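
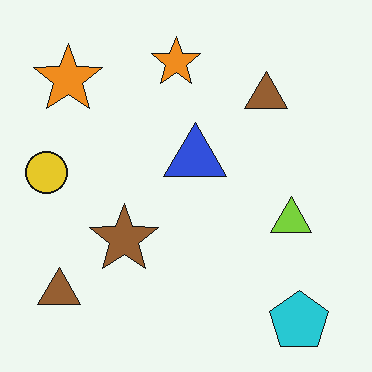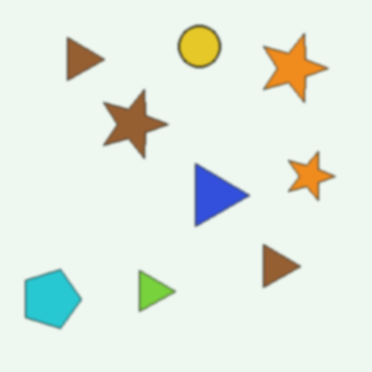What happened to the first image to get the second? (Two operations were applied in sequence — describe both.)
The transformation is: rotated 90° clockwise, then lightly blurred.

The cyan pentagon sits in the bottom-right of the first image and the bottom-left of the second — consistent with a whole-image 90° clockwise rotation. Shape edges and outlines are uniformly softened across the whole image.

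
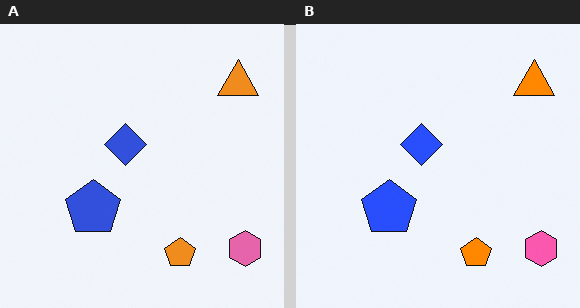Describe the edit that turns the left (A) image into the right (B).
Slightly oversaturated.

All colors are more vivid — a global saturation change.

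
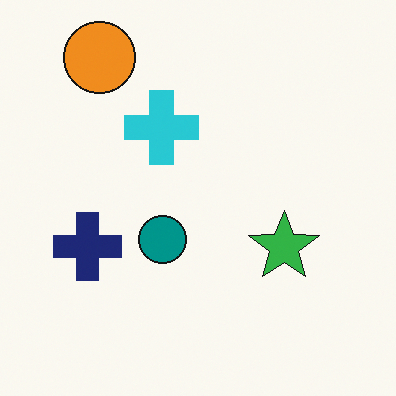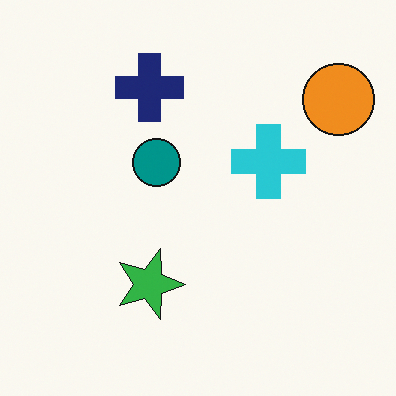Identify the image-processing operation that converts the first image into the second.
This is the original image rotated 90° clockwise.

The orange circle sits in the top-left of the first image and the top-right of the second — consistent with a whole-image 90° clockwise rotation.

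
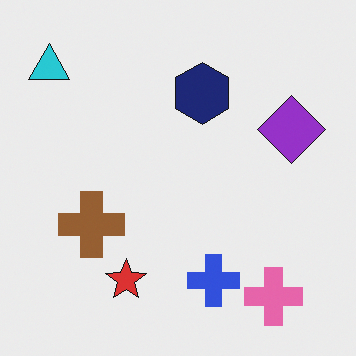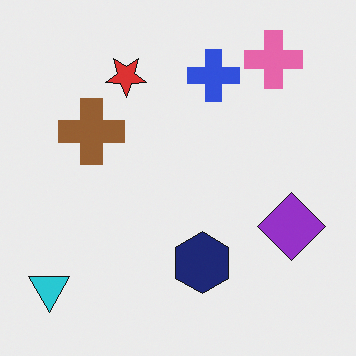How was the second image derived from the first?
Flipped vertically (top ↔ bottom).

The pink cross is in the bottom-right of the first image and the top-right of the second — shapes on opposite sides of the horizontal midline have swapped in a mirror flip.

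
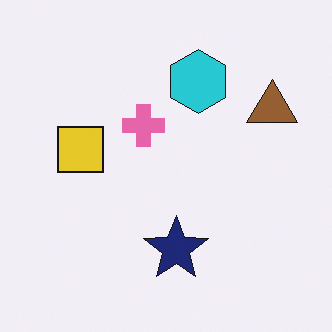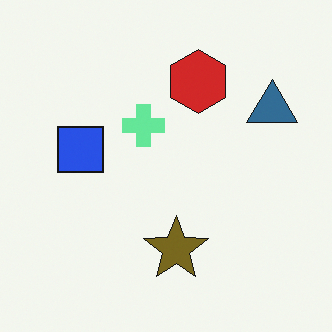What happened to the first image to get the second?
The second image is the first hue-shifted by a large amount.

Every shape's color has rotated by the same amount around the hue wheel — a uniform hue shift.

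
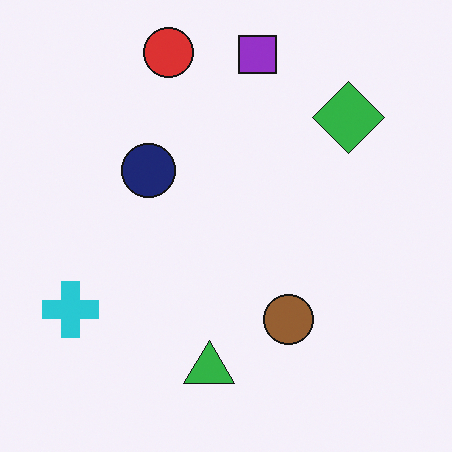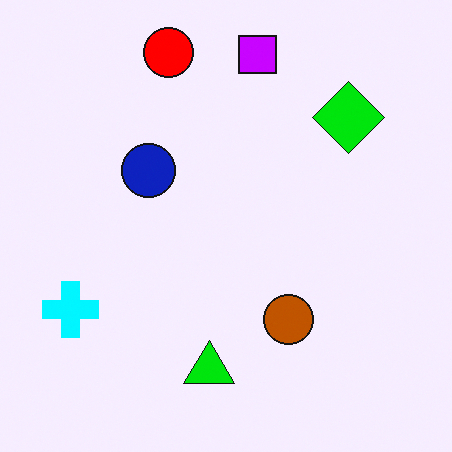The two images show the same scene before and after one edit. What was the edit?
Made much more vivid (saturation change).

All colors are more vivid — a global saturation change.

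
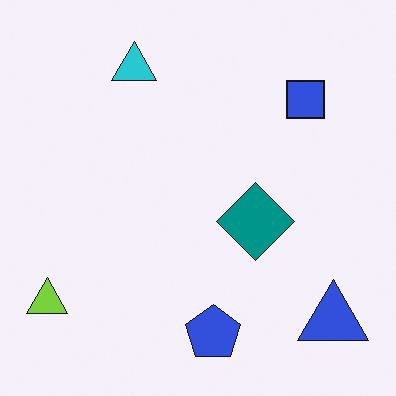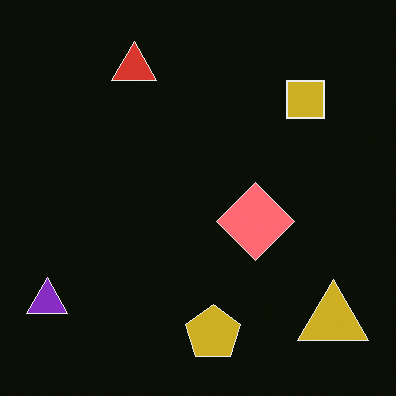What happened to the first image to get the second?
The image was color-inverted (negative).

The light background has become dark and every shape's color is its complement — a photographic negative.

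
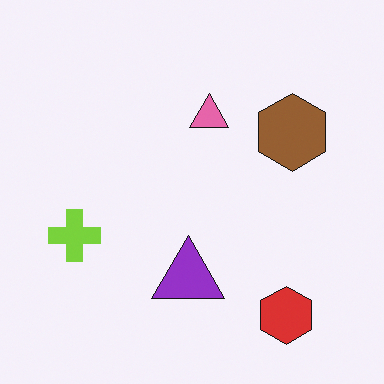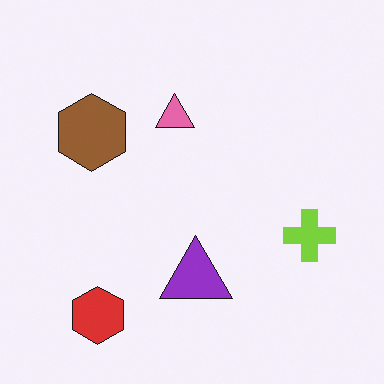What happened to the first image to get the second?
The second image is the first flipped horizontally (left ↔ right).

The lime cross is in the left of the first image and the right of the second — shapes on opposite sides of the vertical midline have swapped in a mirror flip.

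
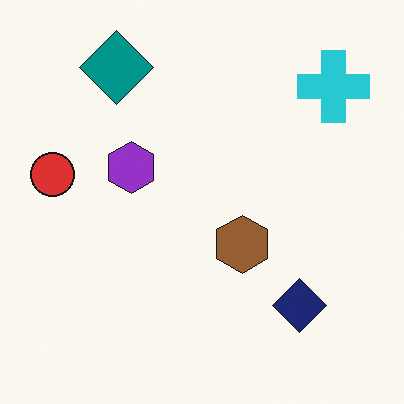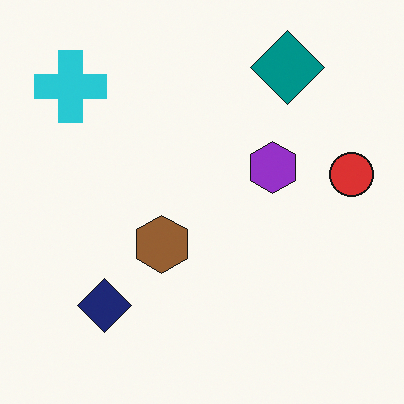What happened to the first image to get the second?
This is the original image flipped horizontally (left ↔ right).

The red circle is in the left of the first image and the right of the second — shapes on opposite sides of the vertical midline have swapped in a mirror flip.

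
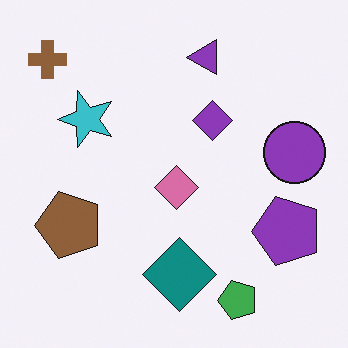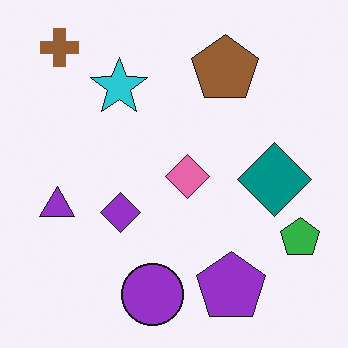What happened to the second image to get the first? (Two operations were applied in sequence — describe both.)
The image was transposed (reflected across the top-left ↔ bottom-right diagonal), then slightly desaturated.

Shapes have swapped their row and column positions — what was in the top-right is now in the bottom-left — a diagonal reflection. All colors are more muted and greyish — a global saturation change.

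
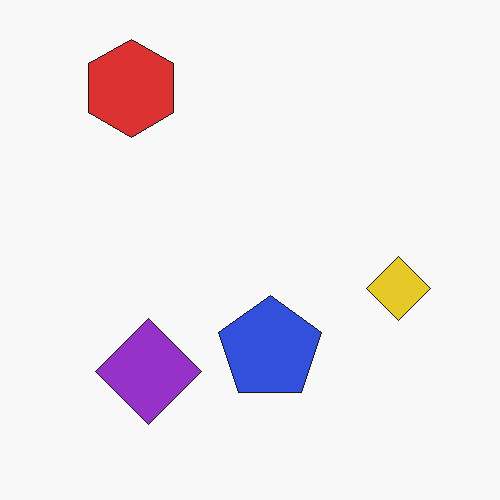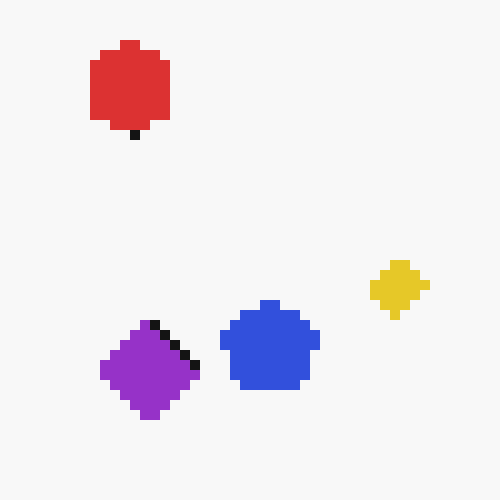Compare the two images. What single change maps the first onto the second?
The second image is the first heavily pixelated into large blocks.

Shapes are reduced to large square blocks; fine edges and outlines are lost — a downscale-then-upscale (mosaic) effect.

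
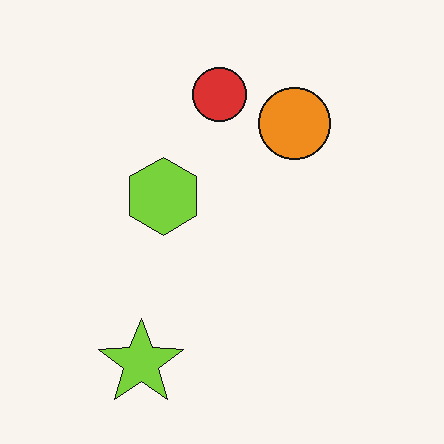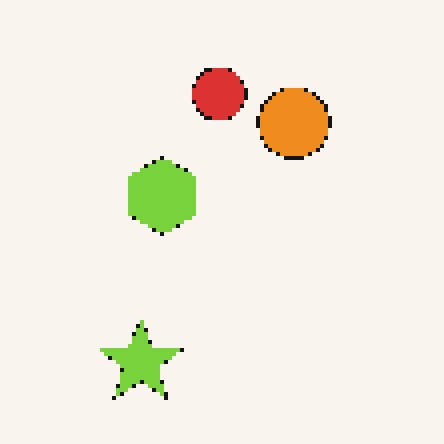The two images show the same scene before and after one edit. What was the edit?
The transformation is: lightly pixelated (a mild mosaic effect).

Shapes are reduced to large square blocks; fine edges and outlines are lost — a downscale-then-upscale (mosaic) effect.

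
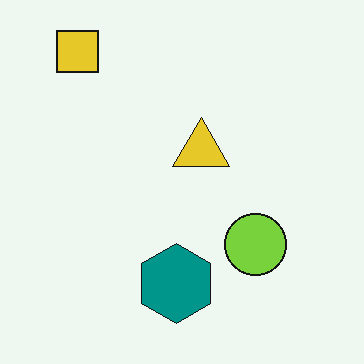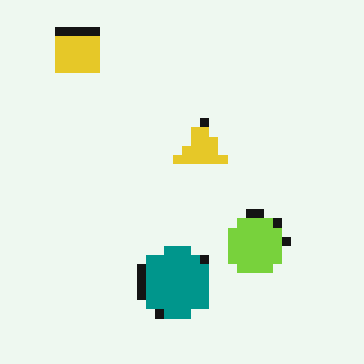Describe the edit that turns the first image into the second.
This is the original image heavily pixelated into large blocks.

Shapes are reduced to large square blocks; fine edges and outlines are lost — a downscale-then-upscale (mosaic) effect.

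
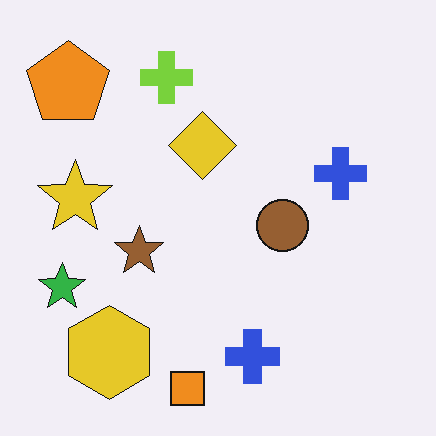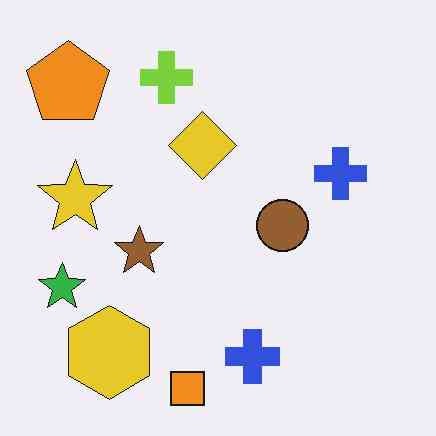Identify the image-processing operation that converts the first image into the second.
JPEG-compressed with visible artifacts.

Blocky 8×8 compression artifacts appear around shape edges and the flat background shows ringing — characteristic JPEG degradation.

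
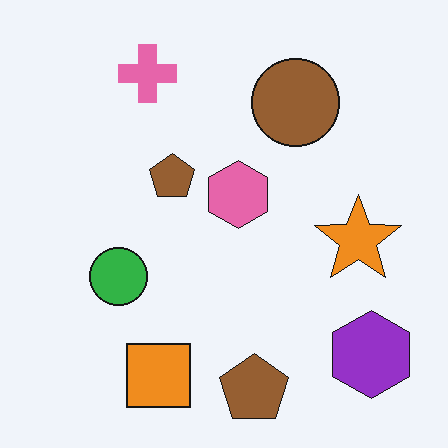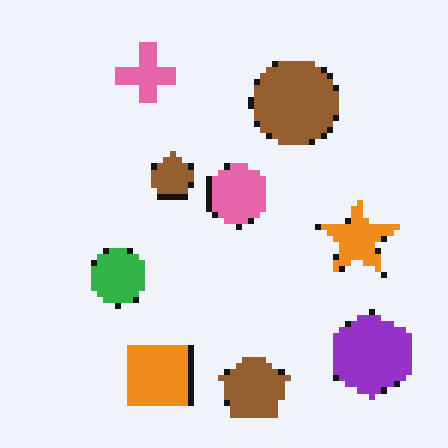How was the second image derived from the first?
The transformation is: moderately pixelated.

Shapes are reduced to large square blocks; fine edges and outlines are lost — a downscale-then-upscale (mosaic) effect.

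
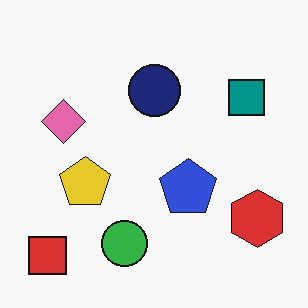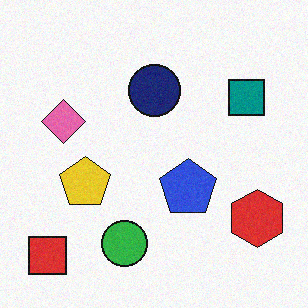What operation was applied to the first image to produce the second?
Degraded with subtle gaussian noise.

Random speckle covers the whole image, including the flat background.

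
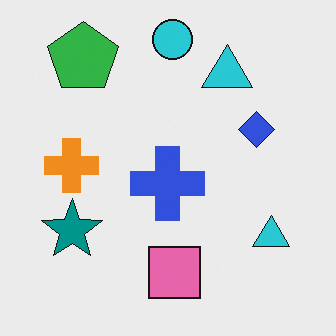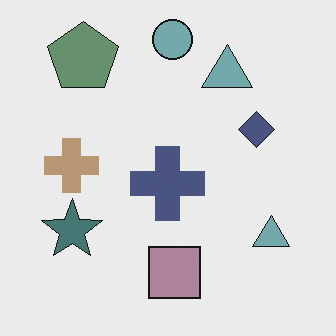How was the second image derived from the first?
The transformation is: heavily desaturated.

All colors are more muted and greyish — a global saturation change.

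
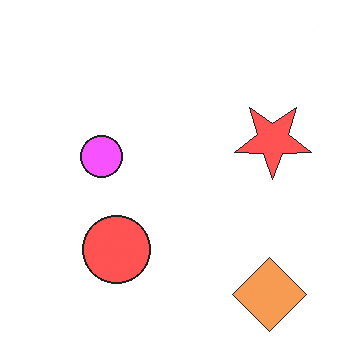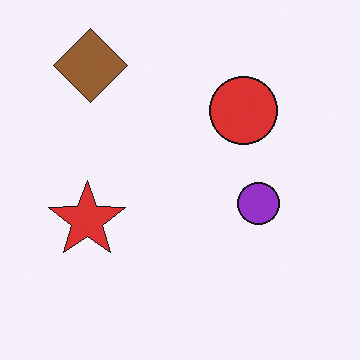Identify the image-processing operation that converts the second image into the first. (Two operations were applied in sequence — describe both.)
The transformation is: rotated 180°, then noticeably brightened.

The brown diamond sits in the top-left of the second image and the bottom-right of the first — consistent with a whole-image 180° rotation. Every pixel — background and shapes alike — is uniformly brightened.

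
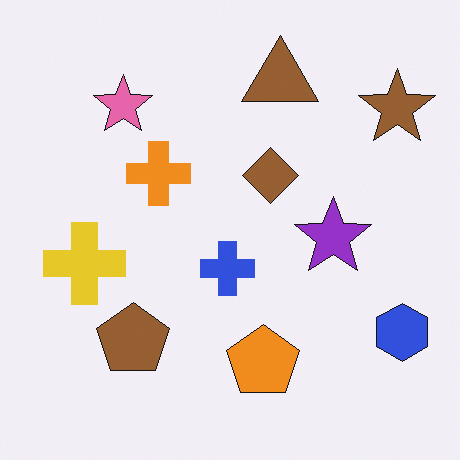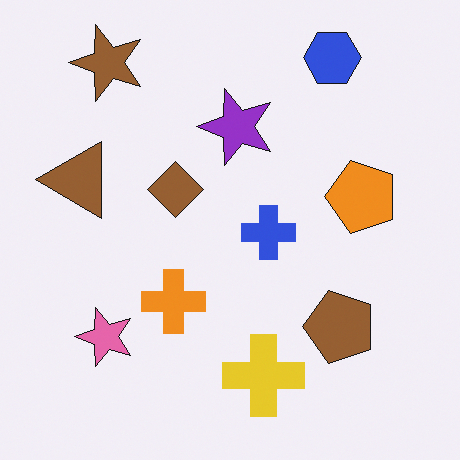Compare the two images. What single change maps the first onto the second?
This is the original image rotated 90° counter-clockwise.

The brown star sits in the top-right of the first image and the top-left of the second — consistent with a whole-image 90° counter-clockwise rotation.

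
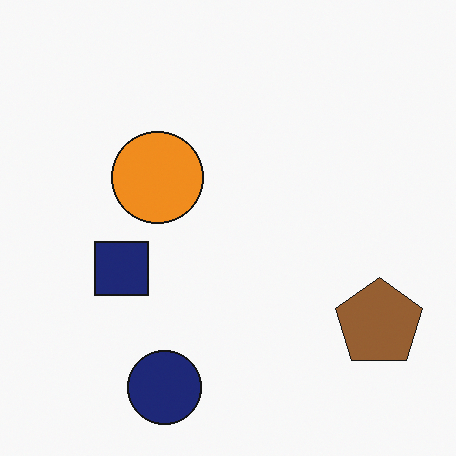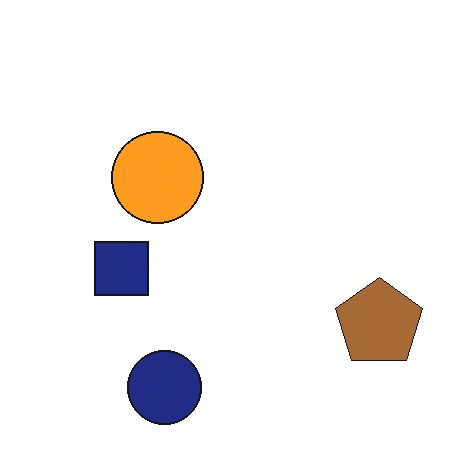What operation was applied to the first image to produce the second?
Brightened a little.

Every pixel — background and shapes alike — is uniformly brightened.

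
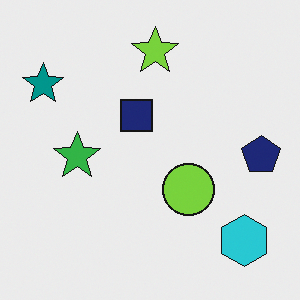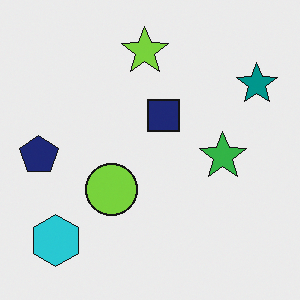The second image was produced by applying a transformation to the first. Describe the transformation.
Flipped horizontally (left ↔ right).

The navy pentagon is in the right of the first image and the left of the second — shapes on opposite sides of the vertical midline have swapped in a mirror flip.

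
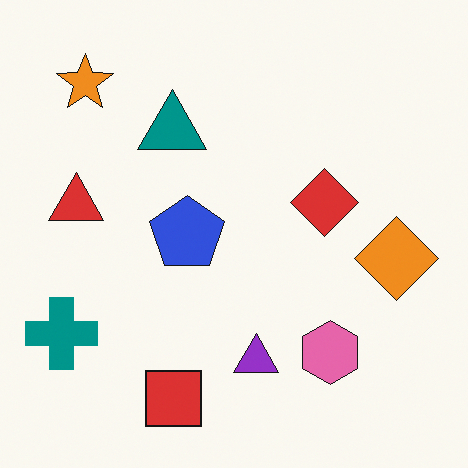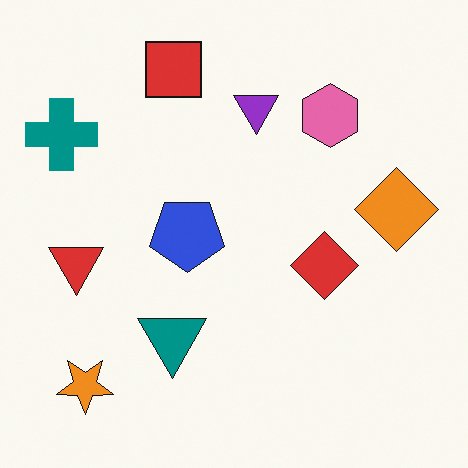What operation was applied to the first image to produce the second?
The image was flipped vertically (top ↔ bottom).

The red square is in the bottom of the first image and the top of the second — shapes on opposite sides of the horizontal midline have swapped in a mirror flip.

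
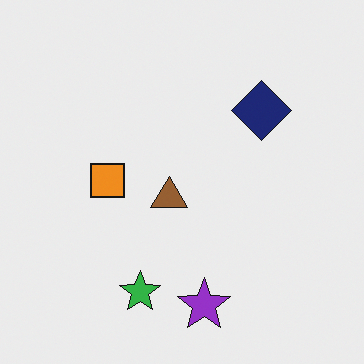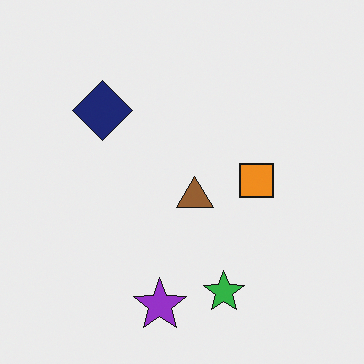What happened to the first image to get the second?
The image was flipped horizontally (left ↔ right).

The navy diamond is in the top-right of the first image and the top-left of the second — shapes on opposite sides of the vertical midline have swapped in a mirror flip.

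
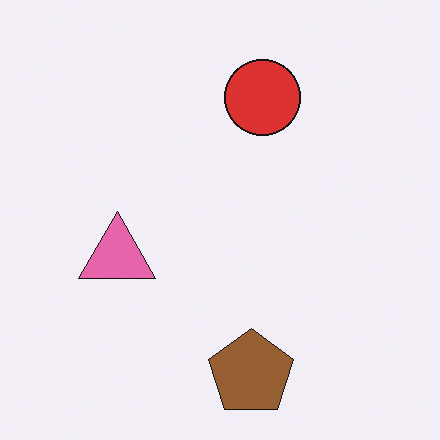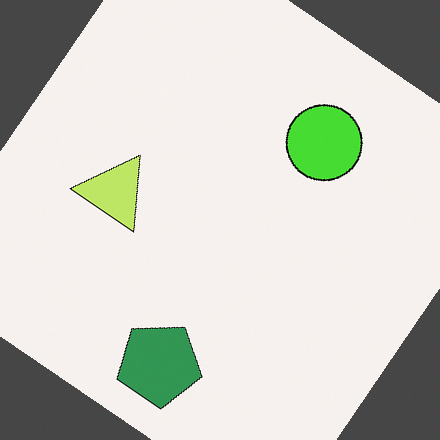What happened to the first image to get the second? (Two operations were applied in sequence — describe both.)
The transformation is: hue-shifted through roughly a third of the color wheel, then rotated clockwise by a large amount — several tens of degrees.

Every shape's color has rotated by the same amount around the hue wheel — a uniform hue shift. Every shape is tilted by the same angle and the image corners show triangular fill wedges — a whole-image rotation by a non-right angle.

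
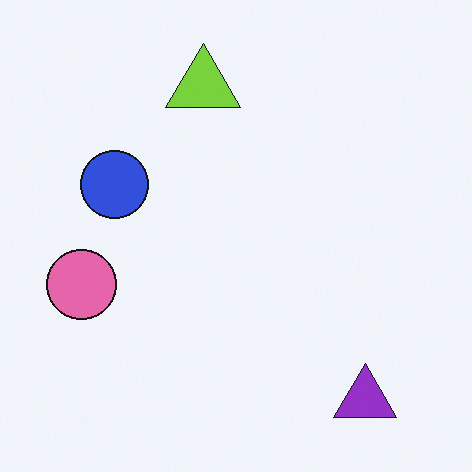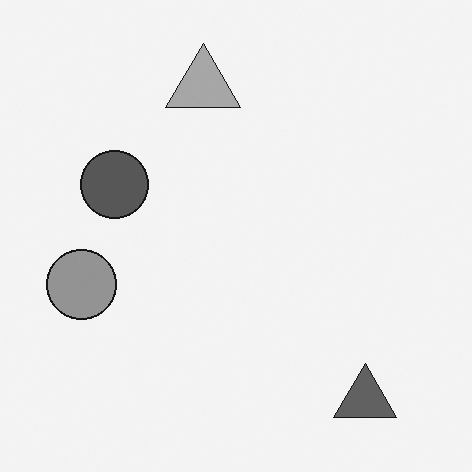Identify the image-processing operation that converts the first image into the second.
Converted to grayscale.

All color is removed — every shape is now a shade of grey.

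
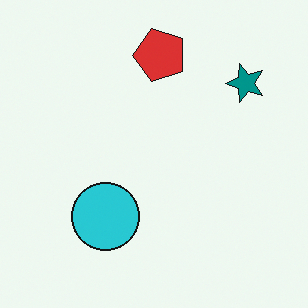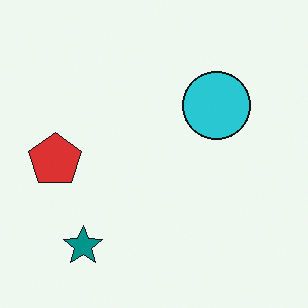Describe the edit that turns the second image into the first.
It was transposed (reflected across the top-left ↔ bottom-right diagonal).

Shapes have swapped their row and column positions — what was in the top-right is now in the bottom-left — a diagonal reflection.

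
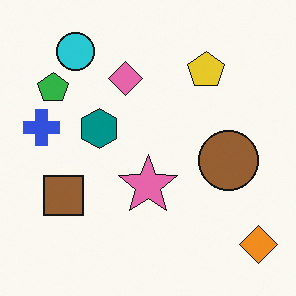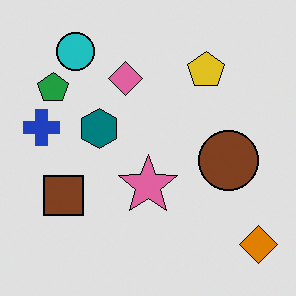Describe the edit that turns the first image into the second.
The transformation is: moderately posterized.

Each flat color has snapped to a coarser quantized level — most visibly, the near-white background has dropped to a flat grey.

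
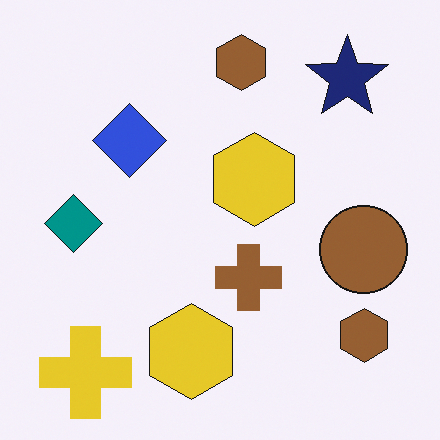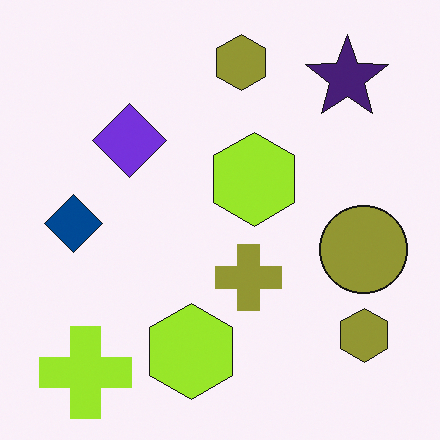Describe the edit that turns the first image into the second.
Hue-shifted by a small amount.

Every shape's color has rotated by the same amount around the hue wheel — a uniform hue shift.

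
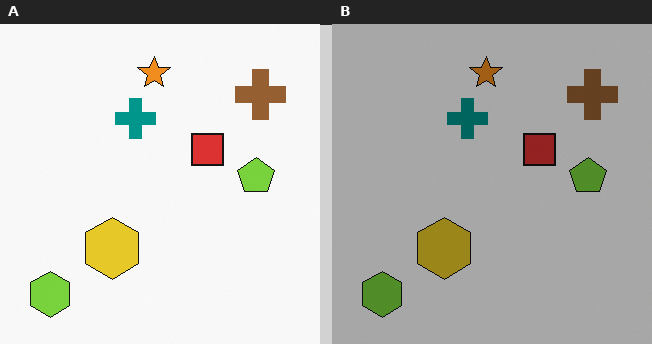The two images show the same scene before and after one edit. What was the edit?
Substantially darkened.

Every pixel — background and shapes alike — is uniformly darkened.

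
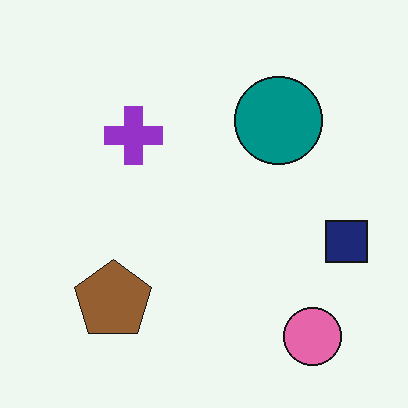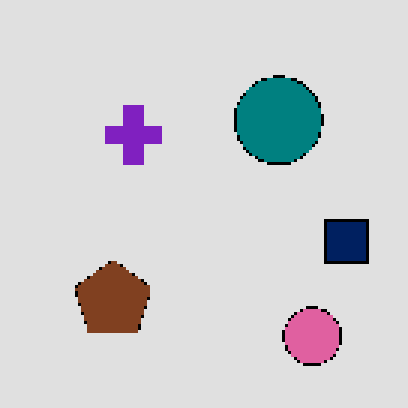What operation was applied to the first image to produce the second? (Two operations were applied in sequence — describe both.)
This is the original image posterized to a reduced palette, then mildly pixelated.

Each flat color has snapped to a coarser quantized level — most visibly, the near-white background has dropped to a flat grey. Shapes are reduced to large square blocks; fine edges and outlines are lost — a downscale-then-upscale (mosaic) effect.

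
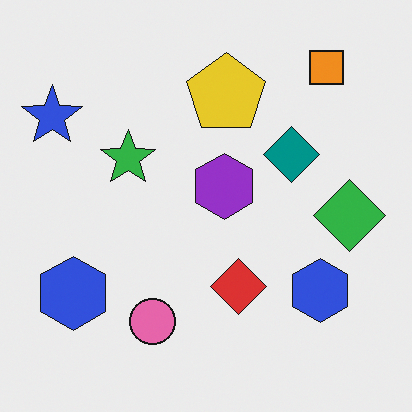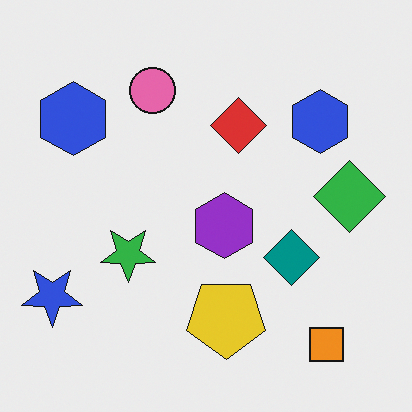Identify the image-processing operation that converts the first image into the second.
The image was flipped vertically (top ↔ bottom).

The orange square is in the top-right of the first image and the bottom-right of the second — shapes on opposite sides of the horizontal midline have swapped in a mirror flip.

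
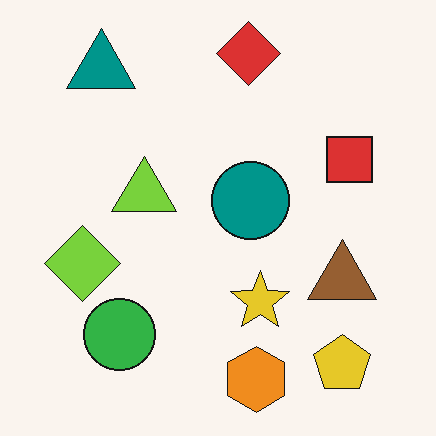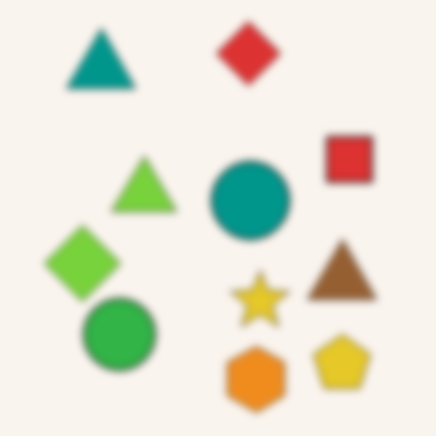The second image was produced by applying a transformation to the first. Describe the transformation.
It was moderately blurred.

Shape edges and outlines are uniformly softened across the whole image.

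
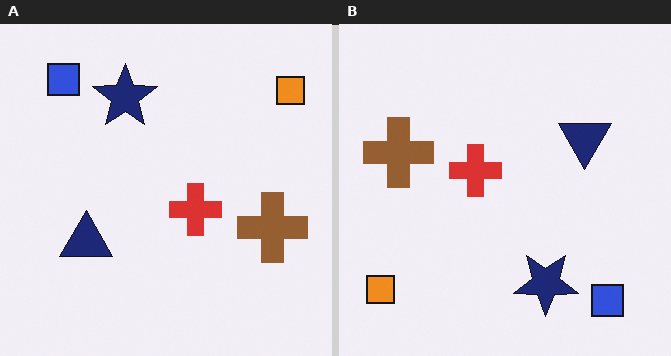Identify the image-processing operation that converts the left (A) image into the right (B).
It was rotated 180°.

The orange square sits in the top-right of the left (A) image and the bottom-left of the right (B) — consistent with a whole-image 180° rotation.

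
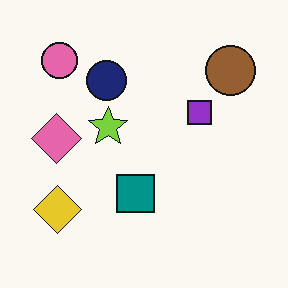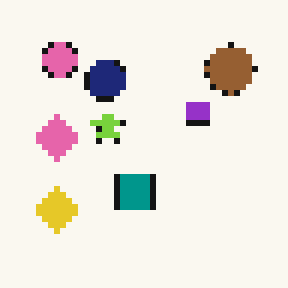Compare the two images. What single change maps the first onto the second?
The second image is the first pixelated into visible square blocks.

Shapes are reduced to large square blocks; fine edges and outlines are lost — a downscale-then-upscale (mosaic) effect.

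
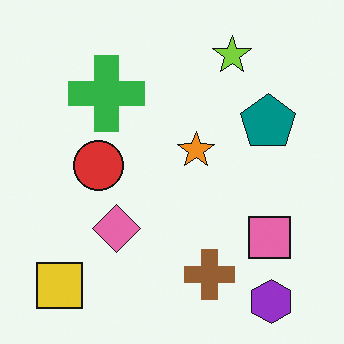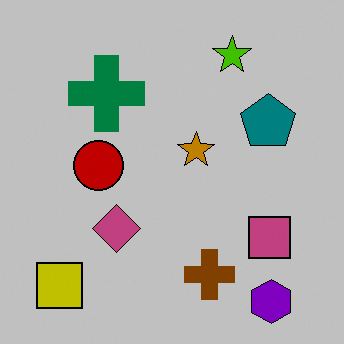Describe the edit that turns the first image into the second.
The second image is the first aggressively posterized.

Each flat color has snapped to a coarser quantized level — most visibly, the near-white background has dropped to a flat grey.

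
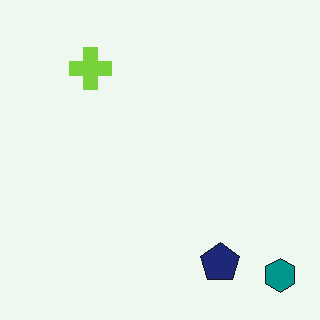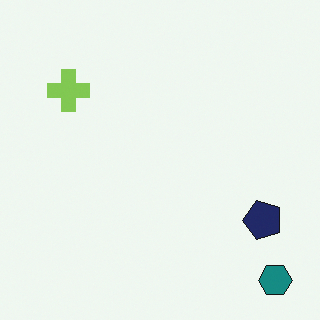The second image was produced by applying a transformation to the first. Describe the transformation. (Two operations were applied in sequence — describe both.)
This is the original image slightly desaturated, then transposed (reflected across the top-left ↔ bottom-right diagonal).

All colors are more muted and greyish — a global saturation change. Shapes have swapped their row and column positions — what was in the top-right is now in the bottom-left — a diagonal reflection.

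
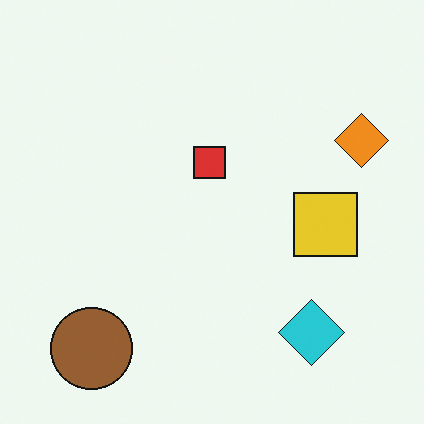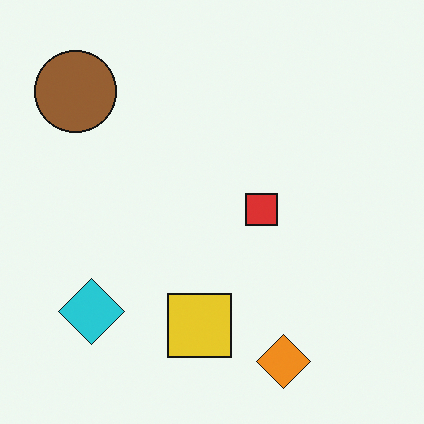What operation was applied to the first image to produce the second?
The image was rotated 90° clockwise.

The brown circle sits in the bottom-left of the first image and the top-left of the second — consistent with a whole-image 90° clockwise rotation.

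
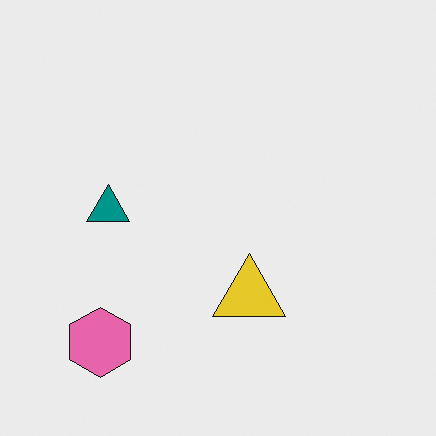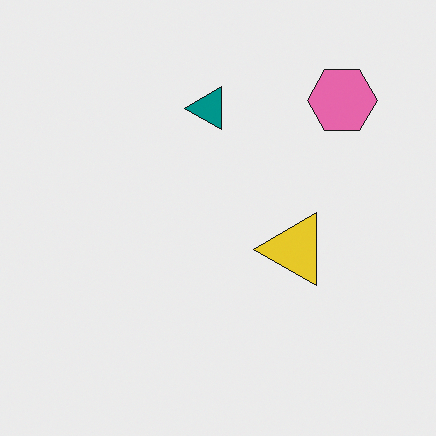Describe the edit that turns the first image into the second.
The image was transposed (reflected across the top-left ↔ bottom-right diagonal).

Shapes have swapped their row and column positions — what was in the top-right is now in the bottom-left — a diagonal reflection.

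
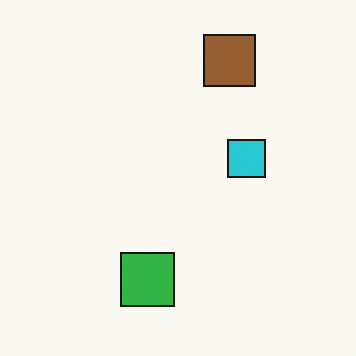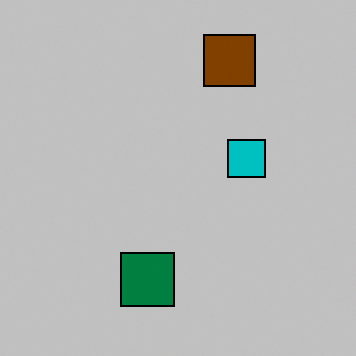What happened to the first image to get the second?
This is the original image heavily posterized to just a handful of flat colors.

Each flat color has snapped to a coarser quantized level — most visibly, the near-white background has dropped to a flat grey.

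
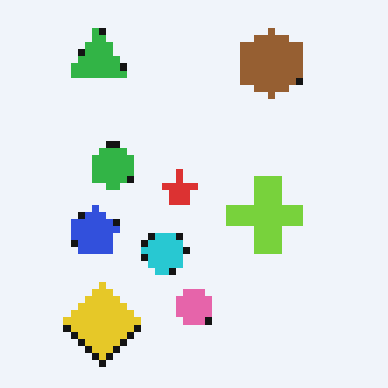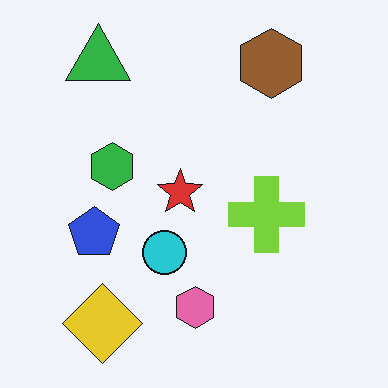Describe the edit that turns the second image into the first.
The first image is the second moderately pixelated.

Shapes are reduced to large square blocks; fine edges and outlines are lost — a downscale-then-upscale (mosaic) effect.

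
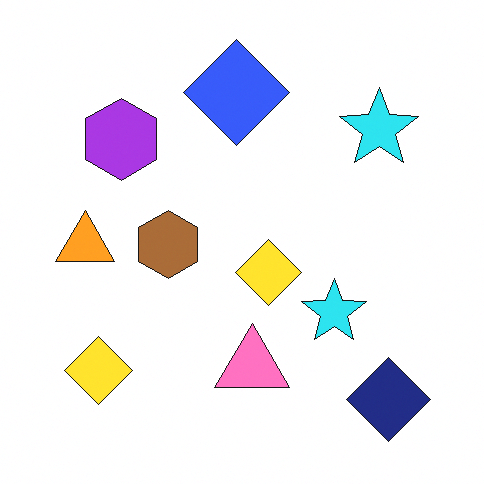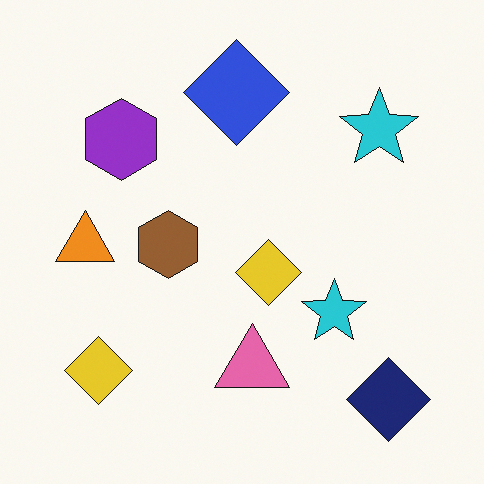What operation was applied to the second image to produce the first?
The image was slightly brightened.

Every pixel — background and shapes alike — is uniformly brightened.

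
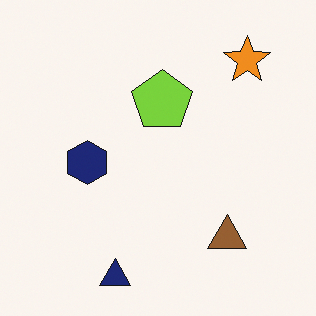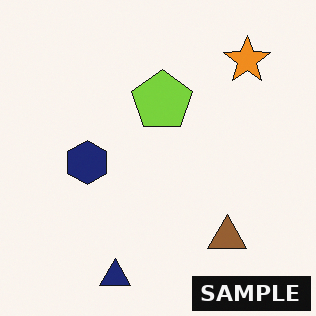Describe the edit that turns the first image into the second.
This is the original image watermarked with the text "SAMPLE" in the lower-right corner.

A dark label reading "SAMPLE" appears in the lower-right corner.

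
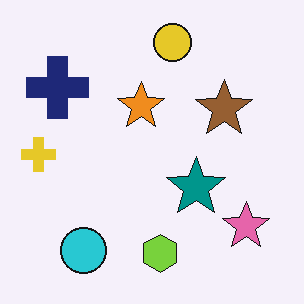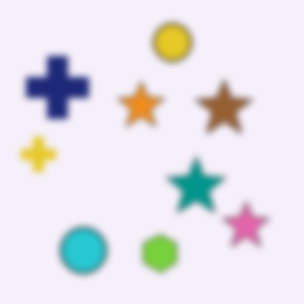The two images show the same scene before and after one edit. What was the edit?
The transformation is: moderately blurred.

Shape edges and outlines are uniformly softened across the whole image.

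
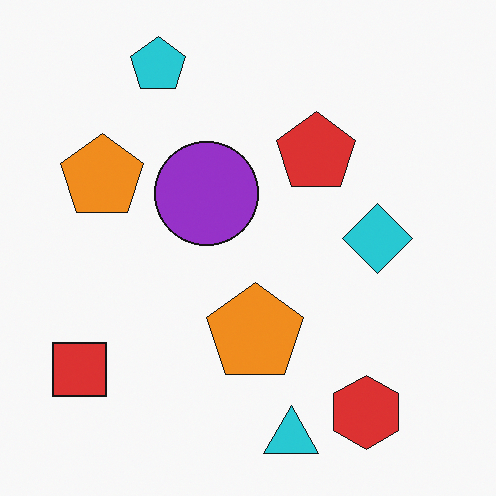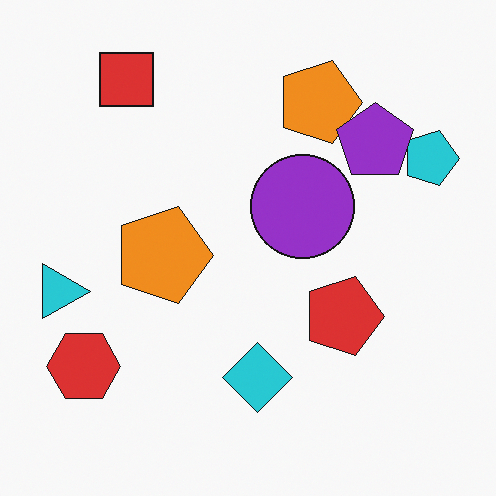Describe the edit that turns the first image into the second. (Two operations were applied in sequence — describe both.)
It was rotated 90° clockwise, then overlaid with an additional purple pentagon.

The red square sits in the bottom-left of the first image and the top-left of the second — consistent with a whole-image 90° clockwise rotation. A purple pentagon appears in the second image that is absent from the first.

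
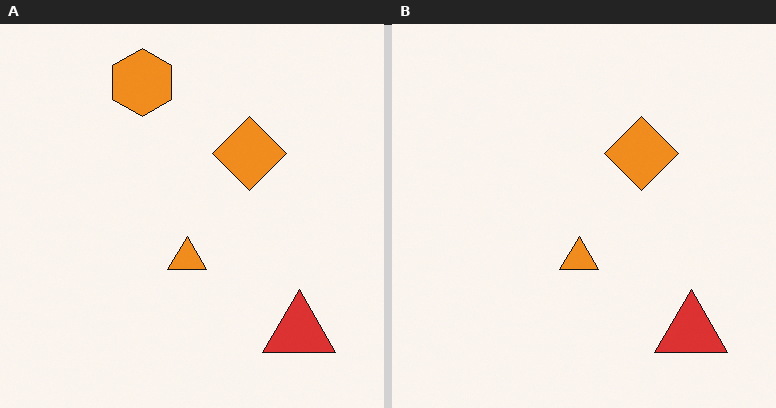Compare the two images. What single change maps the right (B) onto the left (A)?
The image was overlaid with an additional orange hexagon.

An orange hexagon appears in the left (A) image that is absent from the right (B).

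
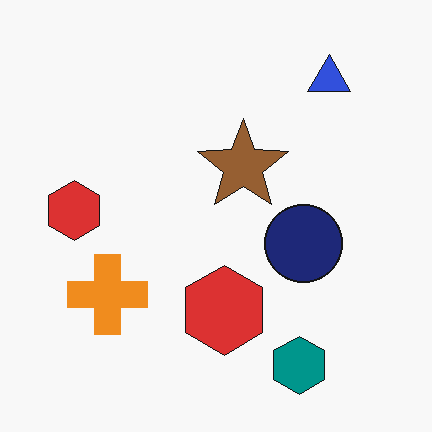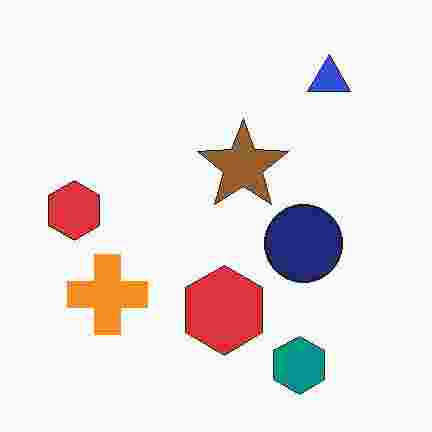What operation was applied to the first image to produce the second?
Degraded with heavy JPEG compression.

Blocky 8×8 compression artifacts appear around shape edges and the flat background shows ringing — characteristic JPEG degradation.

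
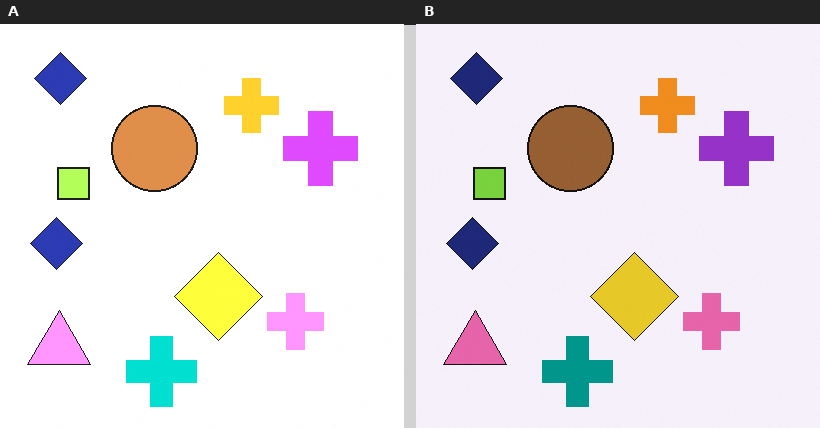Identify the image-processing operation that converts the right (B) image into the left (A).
The transformation is: brightened a lot.

Every pixel — background and shapes alike — is uniformly brightened.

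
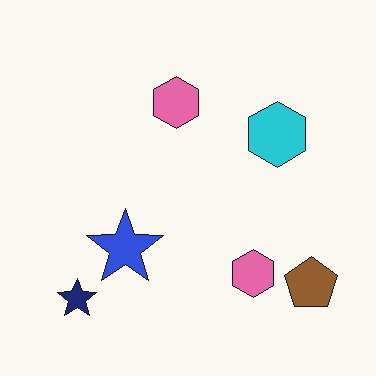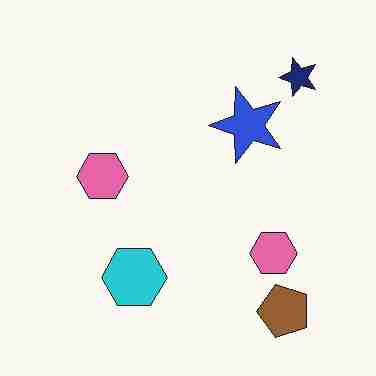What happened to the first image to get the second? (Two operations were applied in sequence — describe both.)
It was transposed (reflected across the top-left ↔ bottom-right diagonal), then degraded with heavy JPEG compression.

Shapes have swapped their row and column positions — what was in the top-right is now in the bottom-left — a diagonal reflection. Blocky 8×8 compression artifacts appear around shape edges and the flat background shows ringing — characteristic JPEG degradation.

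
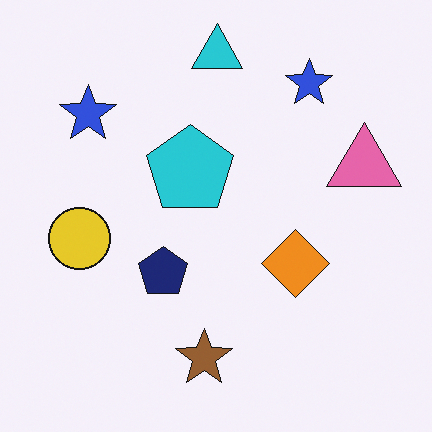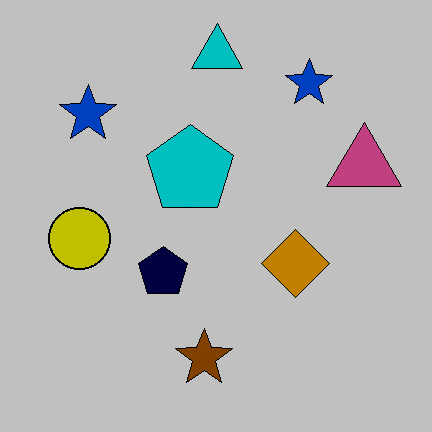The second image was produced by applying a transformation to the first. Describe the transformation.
The image was aggressively posterized.

Each flat color has snapped to a coarser quantized level — most visibly, the near-white background has dropped to a flat grey.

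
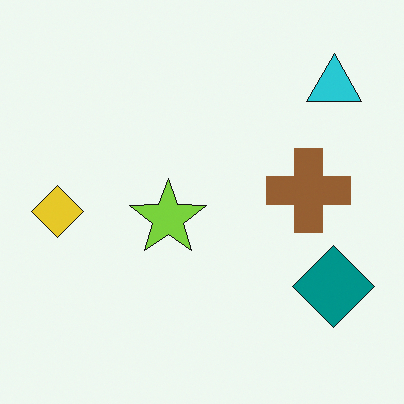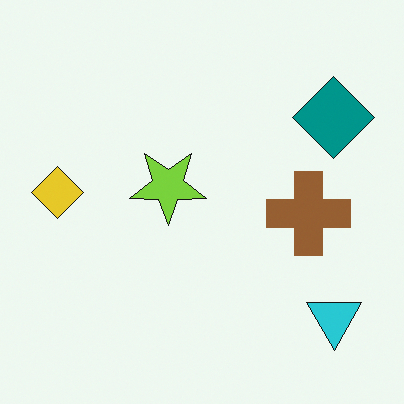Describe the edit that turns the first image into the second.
The image was flipped vertically (top ↔ bottom).

The cyan triangle is in the top-right of the first image and the bottom-right of the second — shapes on opposite sides of the horizontal midline have swapped in a mirror flip.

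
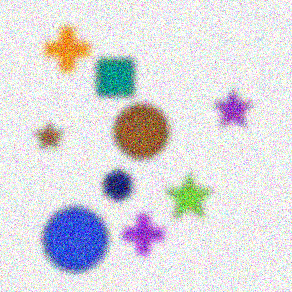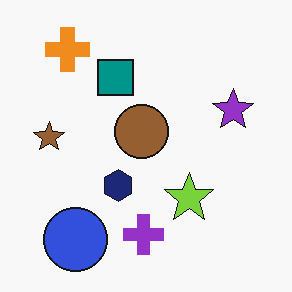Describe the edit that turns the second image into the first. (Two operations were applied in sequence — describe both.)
Noticeably gaussian-blurred, then degraded with strong gaussian noise.

Shape edges and outlines are uniformly softened across the whole image. Random speckle covers the whole image, including the flat background.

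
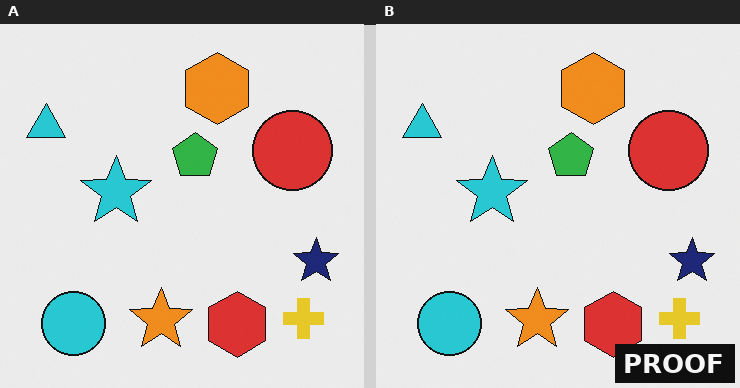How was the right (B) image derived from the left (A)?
The right (B) image is the left (A) watermarked with the text "PROOF" in the lower-right corner.

A dark label reading "PROOF" appears in the lower-right corner.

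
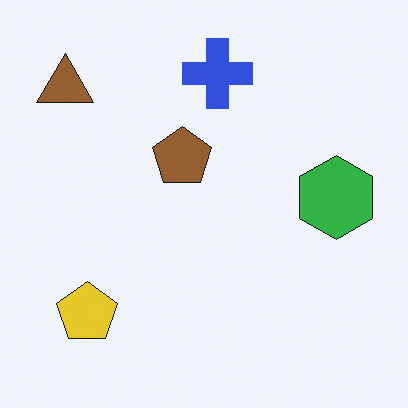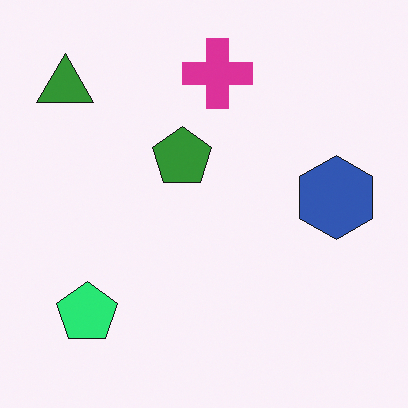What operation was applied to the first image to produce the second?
The transformation is: hue-shifted through roughly a third of the color wheel.

Every shape's color has rotated by the same amount around the hue wheel — a uniform hue shift.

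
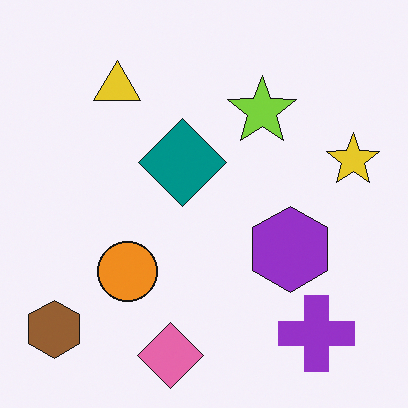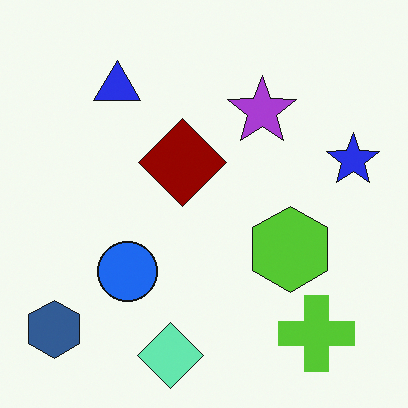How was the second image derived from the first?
Hue-shifted through roughly half the color wheel.

Every shape's color has rotated by the same amount around the hue wheel — a uniform hue shift.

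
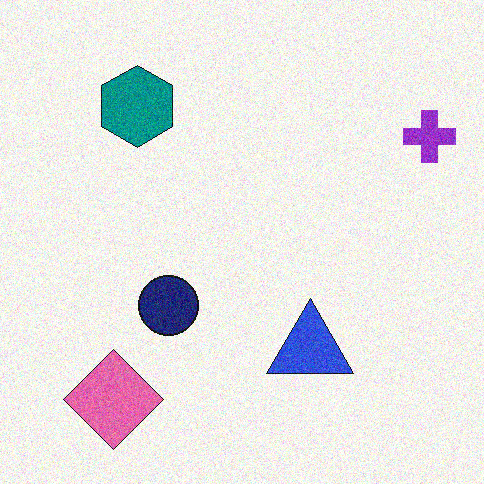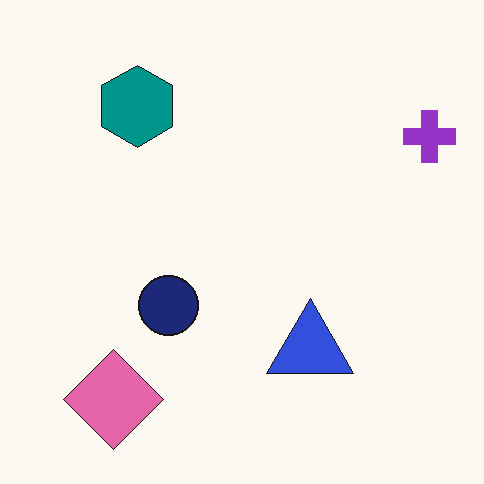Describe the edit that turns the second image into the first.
The transformation is: degraded with visible gaussian noise.

Random speckle covers the whole image, including the flat background.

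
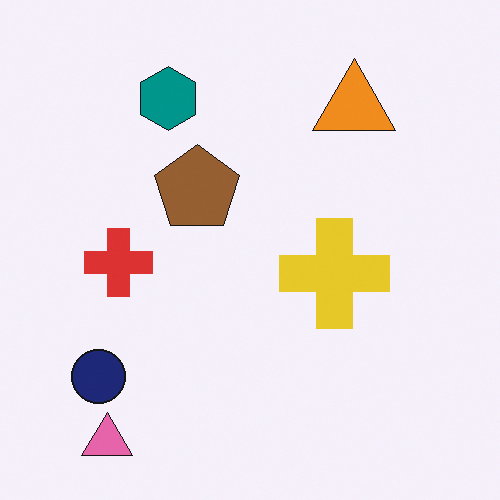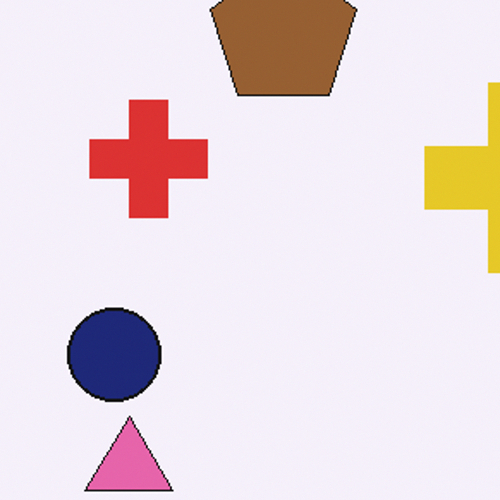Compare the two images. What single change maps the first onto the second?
The second image is the first cropped to a noticeably smaller region and rescaled.

The visible shapes are larger and the field of view is narrower; shapes near the original edges may be partly or wholly outside the frame — a crop-and-rescale.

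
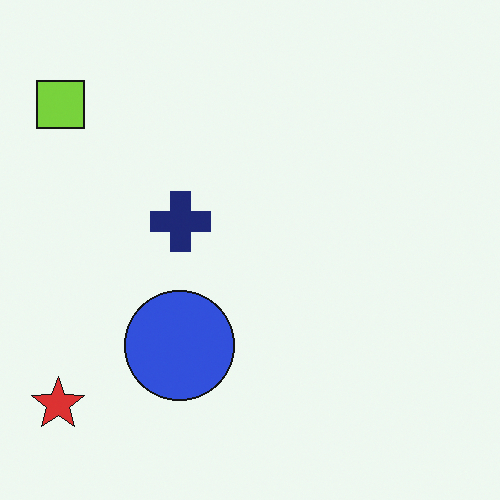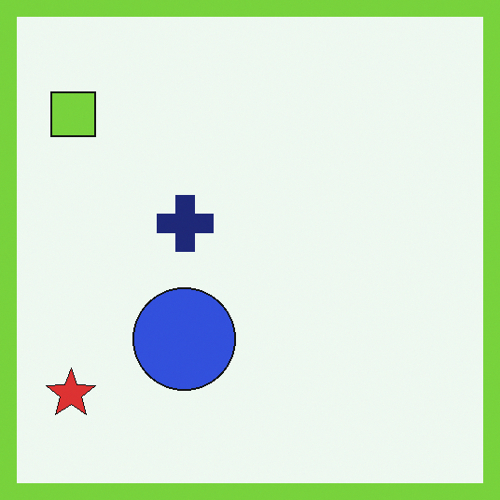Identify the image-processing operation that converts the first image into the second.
The transformation is: framed with a lime border.

A solid lime frame runs around the edge of the second image, with the content slightly shrunk inside it.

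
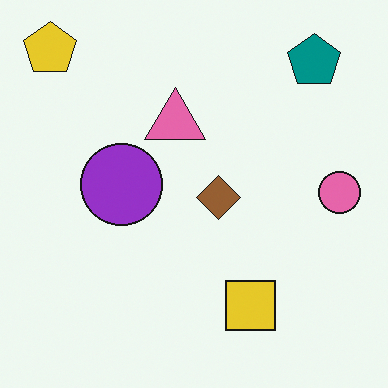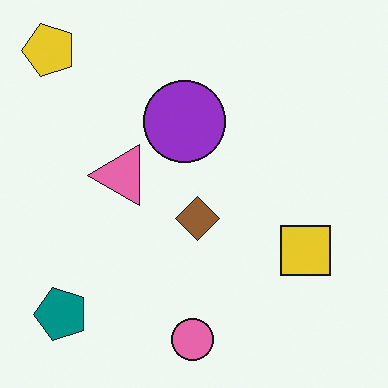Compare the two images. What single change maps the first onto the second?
The second image is the first transposed (reflected across the top-left ↔ bottom-right diagonal).

Shapes have swapped their row and column positions — what was in the top-right is now in the bottom-left — a diagonal reflection.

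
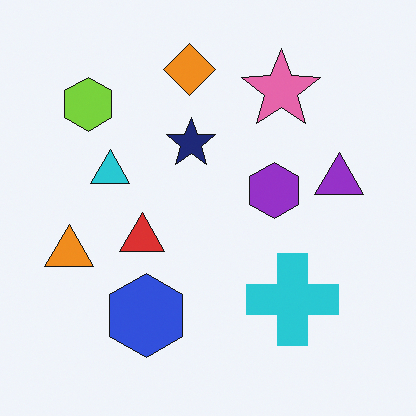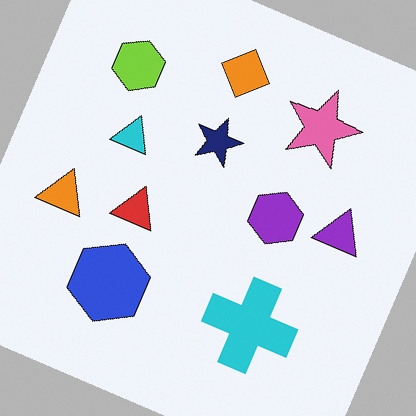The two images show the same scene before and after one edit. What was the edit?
The image was rotated clockwise by a moderate amount.

Every shape is tilted by the same angle and the image corners show triangular fill wedges — a whole-image rotation by a non-right angle.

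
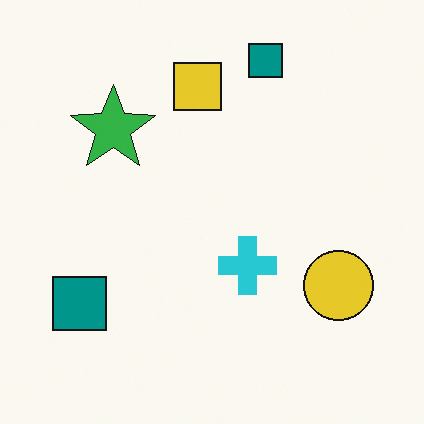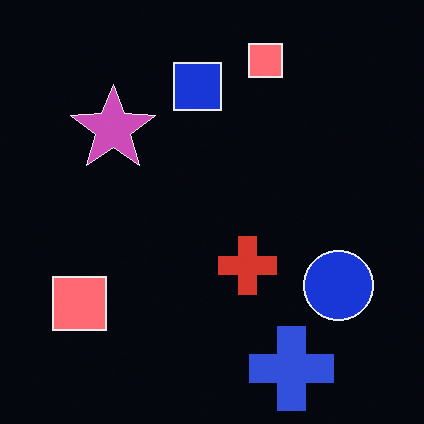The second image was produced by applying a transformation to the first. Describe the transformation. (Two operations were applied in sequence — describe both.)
It was color-inverted (negative), then overlaid with an additional blue cross.

The light background has become dark and every shape's color is its complement — a photographic negative. A blue cross appears in the second image that is absent from the first.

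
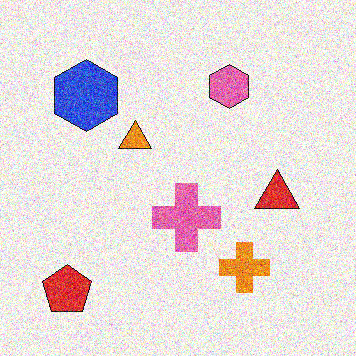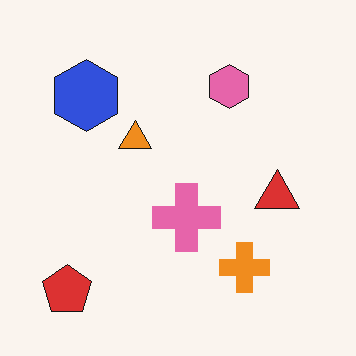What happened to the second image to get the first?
The image was degraded with strong gaussian noise.

Random speckle covers the whole image, including the flat background.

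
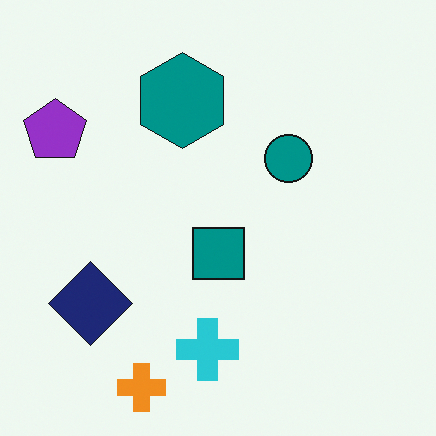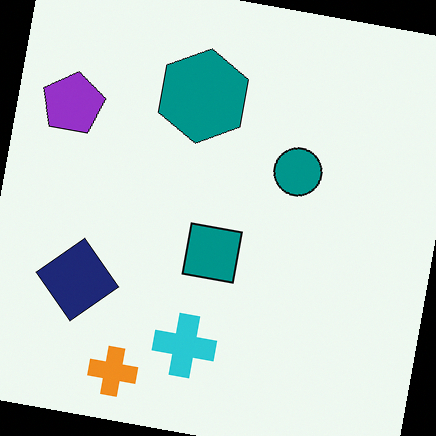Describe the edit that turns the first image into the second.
It was rotated clockwise by a slight angle.

Every shape is tilted by the same angle and the image corners show triangular fill wedges — a whole-image rotation by a non-right angle.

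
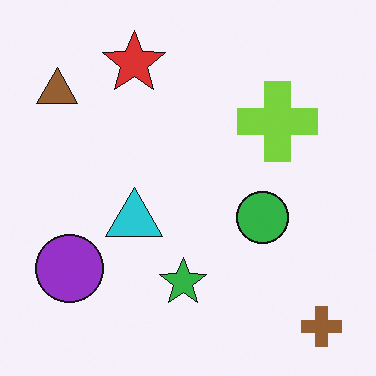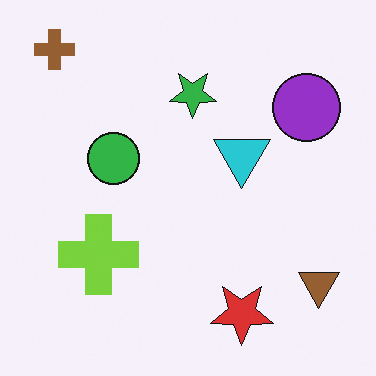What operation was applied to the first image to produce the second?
The transformation is: rotated 180°.

The brown cross sits in the bottom-right of the first image and the top-left of the second — consistent with a whole-image 180° rotation.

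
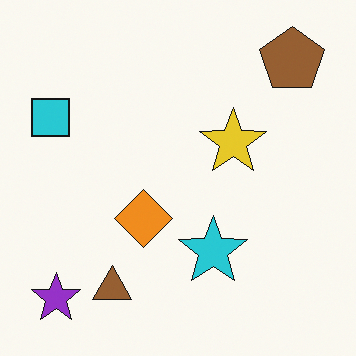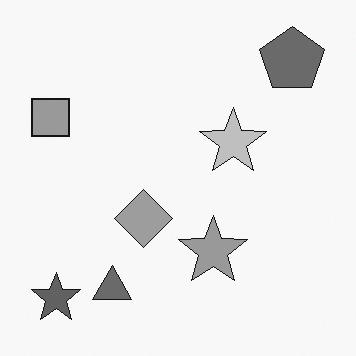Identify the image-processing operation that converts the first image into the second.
The transformation is: converted to grayscale.

All color is removed — every shape is now a shade of grey.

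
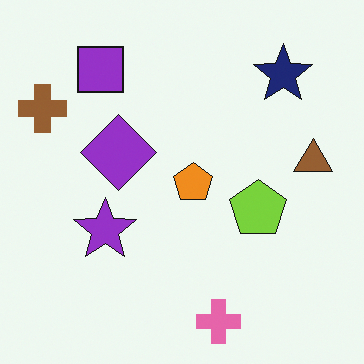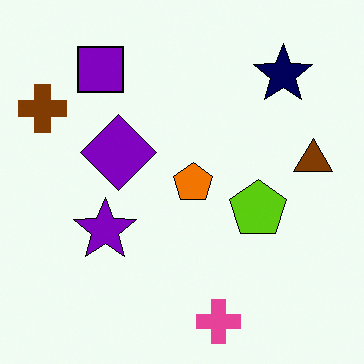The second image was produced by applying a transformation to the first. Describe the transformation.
The second image is the first given slightly increased contrast.

Tones are pushed away from mid-grey across the whole image — a global contrast change.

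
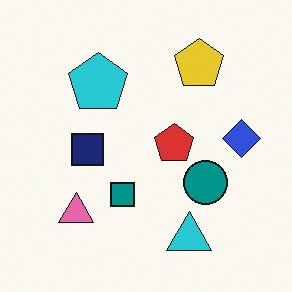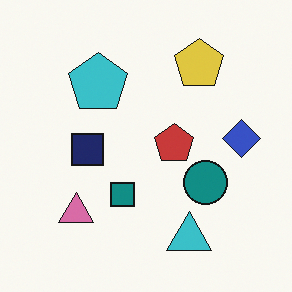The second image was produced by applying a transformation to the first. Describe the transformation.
Slightly desaturated.

All colors are more muted and greyish — a global saturation change.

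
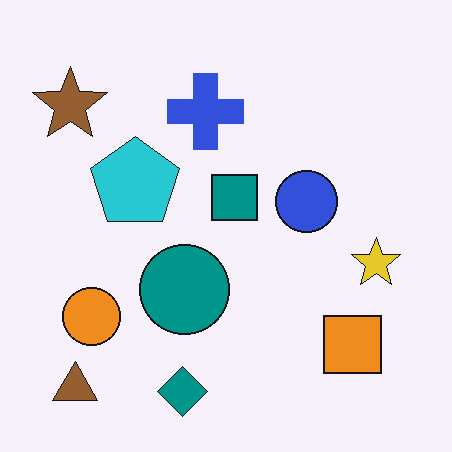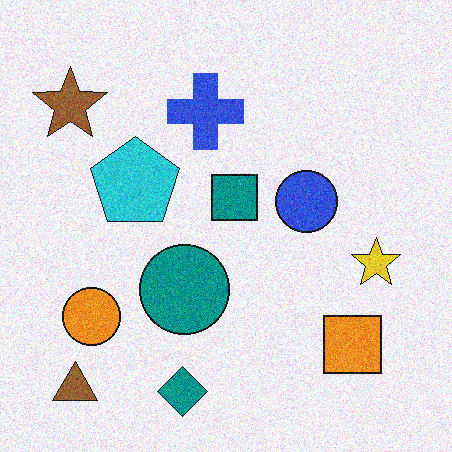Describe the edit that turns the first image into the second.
The image was degraded with moderate additive noise.

Random speckle covers the whole image, including the flat background.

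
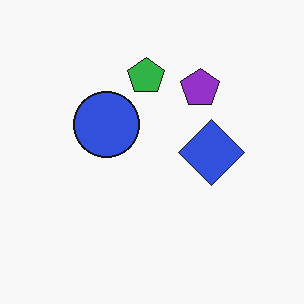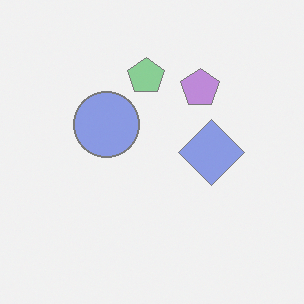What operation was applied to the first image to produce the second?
This is the original image given much lower contrast.

Tones are pushed toward mid-grey across the whole image — a global contrast change.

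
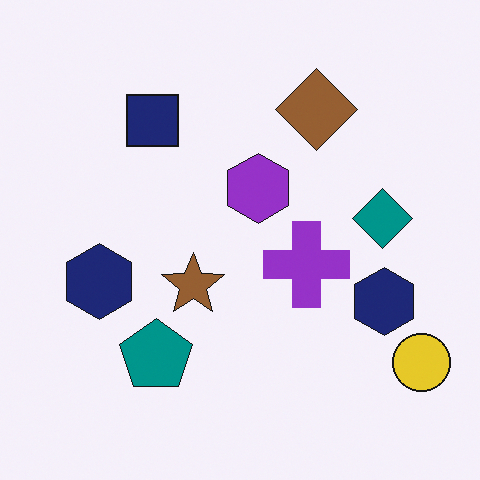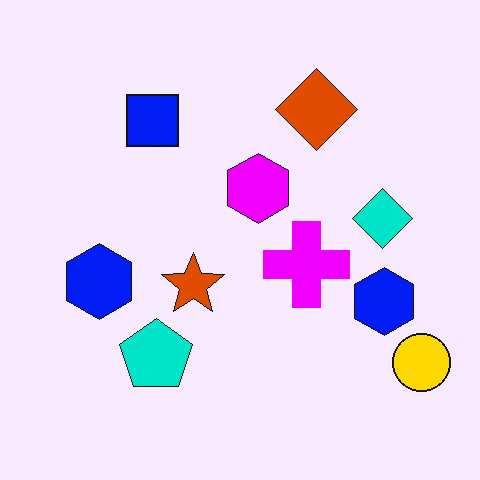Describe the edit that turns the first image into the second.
This is the original image heavily oversaturated.

All colors are more vivid — a global saturation change.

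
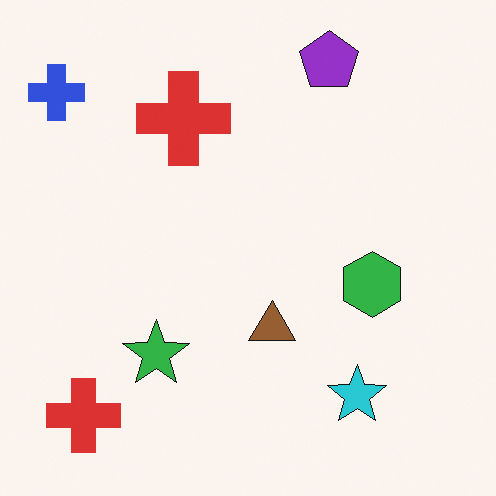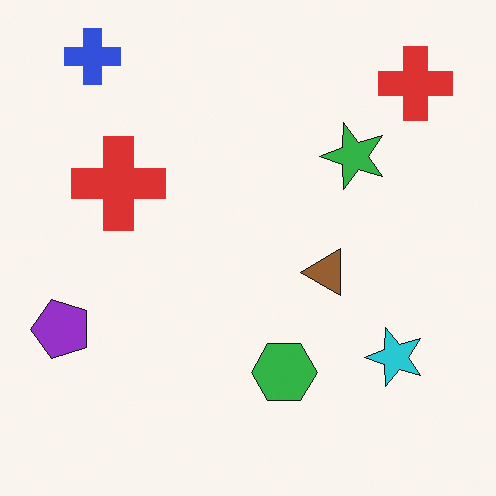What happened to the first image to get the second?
The transformation is: transposed (reflected across the top-left ↔ bottom-right diagonal).

Shapes have swapped their row and column positions — what was in the top-right is now in the bottom-left — a diagonal reflection.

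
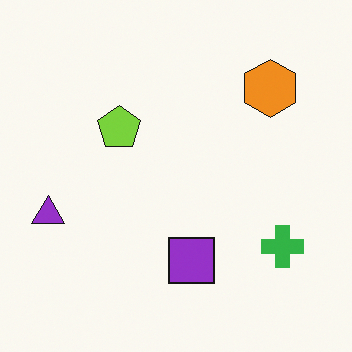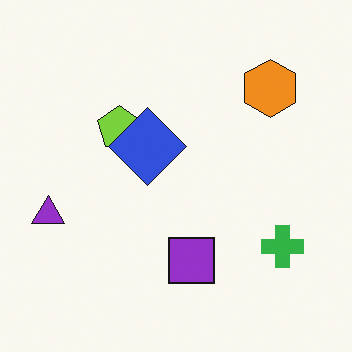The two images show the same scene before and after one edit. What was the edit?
Overlaid with an additional blue diamond.

A blue diamond appears in the second image that is absent from the first.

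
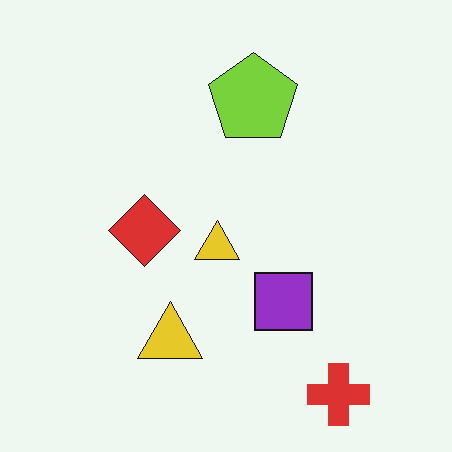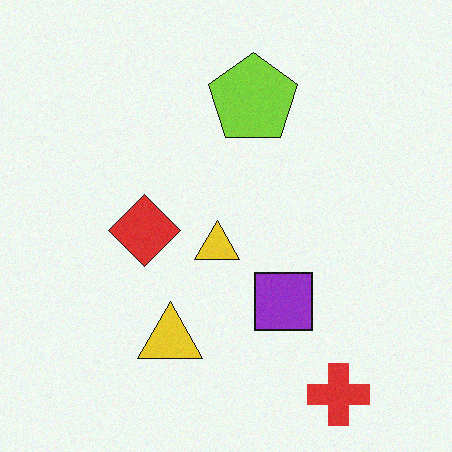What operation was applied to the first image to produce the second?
The transformation is: degraded with light additive noise.

Random speckle covers the whole image, including the flat background.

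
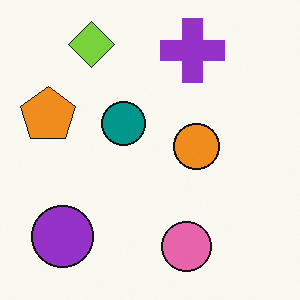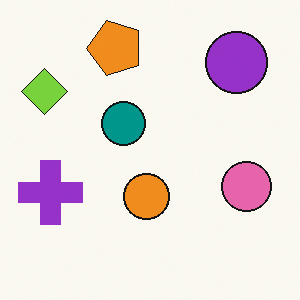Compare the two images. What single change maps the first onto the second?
Transposed (reflected across the top-left ↔ bottom-right diagonal).

Shapes have swapped their row and column positions — what was in the top-right is now in the bottom-left — a diagonal reflection.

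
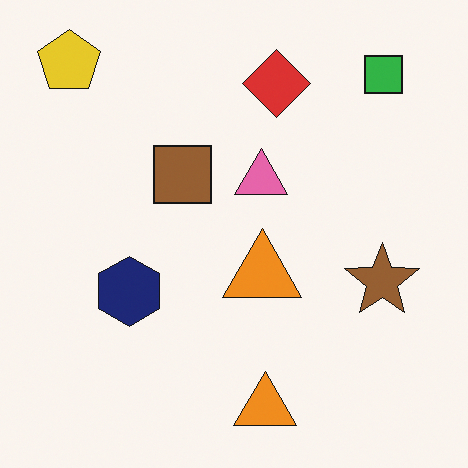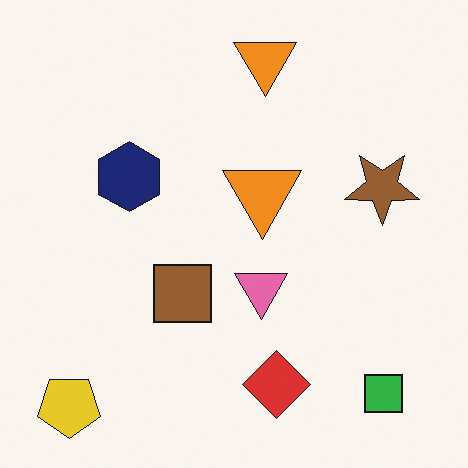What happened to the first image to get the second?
This is the original image flipped vertically (top ↔ bottom).

The yellow pentagon is in the top-left of the first image and the bottom-left of the second — shapes on opposite sides of the horizontal midline have swapped in a mirror flip.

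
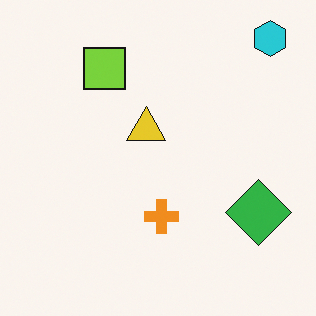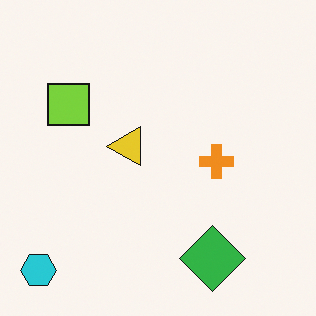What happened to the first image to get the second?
The transformation is: transposed (reflected across the top-left ↔ bottom-right diagonal).

Shapes have swapped their row and column positions — what was in the top-right is now in the bottom-left — a diagonal reflection.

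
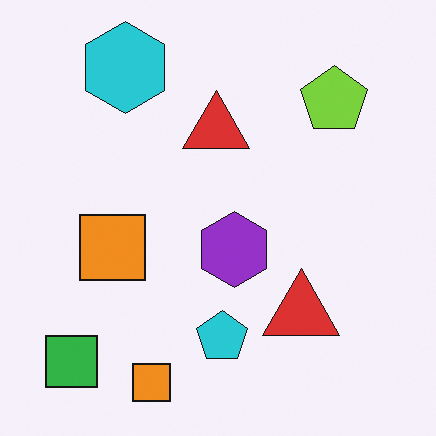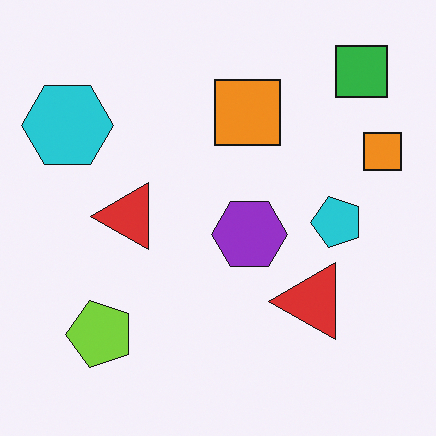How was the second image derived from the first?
Transposed (reflected across the top-left ↔ bottom-right diagonal).

Shapes have swapped their row and column positions — what was in the top-right is now in the bottom-left — a diagonal reflection.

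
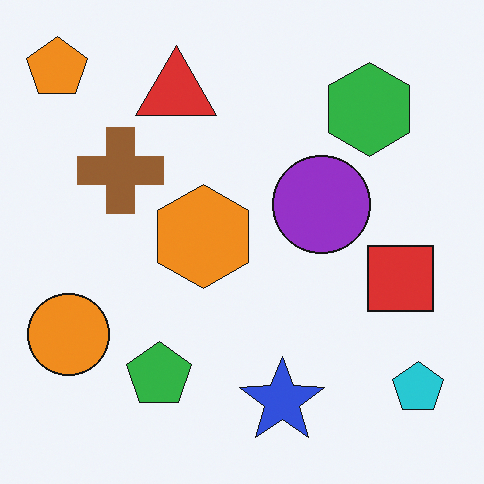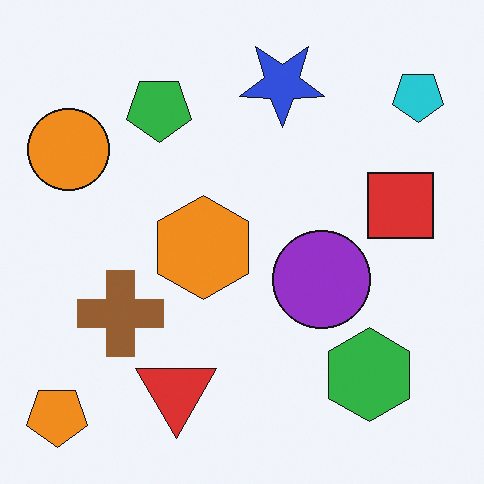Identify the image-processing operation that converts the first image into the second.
It was flipped vertically (top ↔ bottom).

The orange pentagon is in the top-left of the first image and the bottom-left of the second — shapes on opposite sides of the horizontal midline have swapped in a mirror flip.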